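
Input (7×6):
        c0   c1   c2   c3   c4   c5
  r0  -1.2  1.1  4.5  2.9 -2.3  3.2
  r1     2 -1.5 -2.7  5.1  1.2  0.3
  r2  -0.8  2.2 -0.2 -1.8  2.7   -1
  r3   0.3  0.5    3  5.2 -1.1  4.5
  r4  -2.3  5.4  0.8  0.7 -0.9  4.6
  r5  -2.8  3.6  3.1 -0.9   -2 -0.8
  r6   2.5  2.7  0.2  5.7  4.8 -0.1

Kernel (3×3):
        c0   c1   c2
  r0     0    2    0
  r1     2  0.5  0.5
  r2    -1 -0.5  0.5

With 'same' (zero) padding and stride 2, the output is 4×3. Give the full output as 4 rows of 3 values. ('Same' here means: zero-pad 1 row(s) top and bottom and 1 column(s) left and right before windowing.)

Output[0,0]: The receptive field on the zero-padded input at this output position is [0 0 0 / 0 -1.2 1.1 / 0 2 -1.5]. Elementwise product with the kernel and sum: 0·2 + 0·2 + -1.2·0.5 + 1.1·0.5 + 0·-1 + 2·-0.5 + -1.5·0.5.

-1.8 11.3 0.7
4.8 -1.4 -2.75
5.35 11.95 2.55
-3 14.55 9.75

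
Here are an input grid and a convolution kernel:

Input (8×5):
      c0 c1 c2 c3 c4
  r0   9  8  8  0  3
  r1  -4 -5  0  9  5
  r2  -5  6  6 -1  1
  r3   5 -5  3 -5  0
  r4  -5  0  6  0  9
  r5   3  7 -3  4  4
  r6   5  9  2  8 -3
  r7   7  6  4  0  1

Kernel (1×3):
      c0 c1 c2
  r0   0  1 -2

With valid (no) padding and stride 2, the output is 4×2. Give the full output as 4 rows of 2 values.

-8 -6
-6 -3
-12 -18
5 14

Output[0,0]: The receptive field on the input at this output position is [9 8 8]. Elementwise product with the kernel and sum: 8·1 + 8·-2.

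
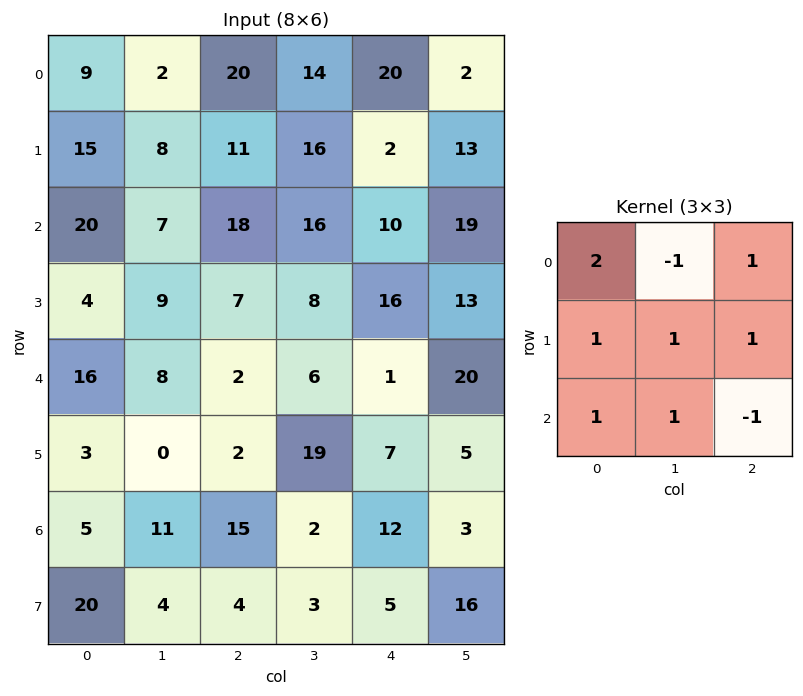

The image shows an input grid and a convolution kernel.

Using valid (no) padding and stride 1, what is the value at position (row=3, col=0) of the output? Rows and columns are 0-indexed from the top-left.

The receptive field on the input at this output position is [4 9 7 / 16 8 2 / 3 0 2]. Elementwise product with the kernel and sum: 4·2 + 9·-1 + 7·1 + 16·1 + 8·1 + 2·1 + 3·1 + 0·1 + 2·-1.

33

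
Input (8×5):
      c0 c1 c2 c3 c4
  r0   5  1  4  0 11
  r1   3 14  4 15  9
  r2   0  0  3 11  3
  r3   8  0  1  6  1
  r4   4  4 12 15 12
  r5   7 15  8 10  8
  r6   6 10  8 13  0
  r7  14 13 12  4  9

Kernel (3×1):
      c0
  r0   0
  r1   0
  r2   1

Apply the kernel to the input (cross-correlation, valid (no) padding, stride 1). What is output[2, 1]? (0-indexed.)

The receptive field on the input at this output position is [0 / 0 / 4]. Elementwise product with the kernel and sum: 4·1.

4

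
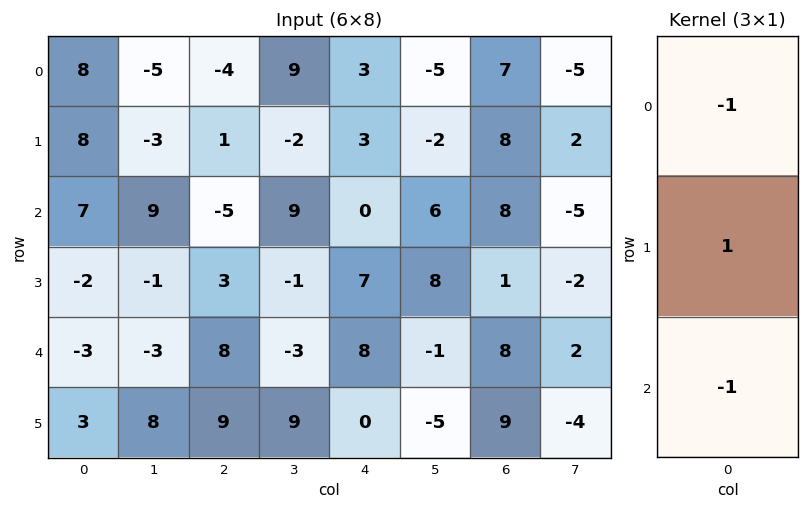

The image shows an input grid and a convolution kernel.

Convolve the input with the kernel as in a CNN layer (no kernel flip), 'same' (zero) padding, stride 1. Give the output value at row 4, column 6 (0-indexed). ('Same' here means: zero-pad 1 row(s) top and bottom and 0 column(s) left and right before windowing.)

-2

The receptive field on the zero-padded input at this output position is [1 / 8 / 9]. Elementwise product with the kernel and sum: 1·-1 + 8·1 + 9·-1.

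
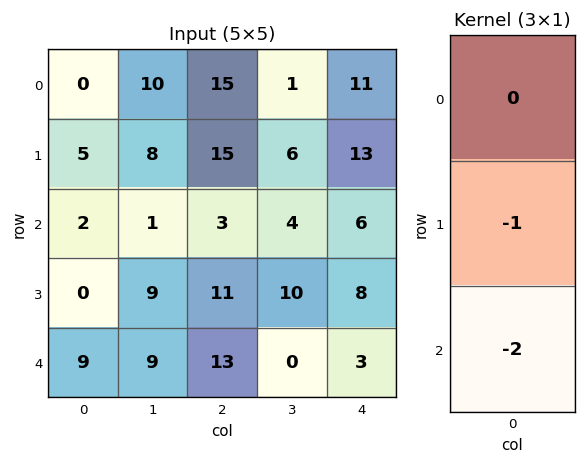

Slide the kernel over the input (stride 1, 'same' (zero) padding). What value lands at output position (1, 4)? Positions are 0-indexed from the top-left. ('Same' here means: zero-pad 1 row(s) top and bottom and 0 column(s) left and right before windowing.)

-25

The receptive field on the zero-padded input at this output position is [11 / 13 / 6]. Elementwise product with the kernel and sum: 13·-1 + 6·-2.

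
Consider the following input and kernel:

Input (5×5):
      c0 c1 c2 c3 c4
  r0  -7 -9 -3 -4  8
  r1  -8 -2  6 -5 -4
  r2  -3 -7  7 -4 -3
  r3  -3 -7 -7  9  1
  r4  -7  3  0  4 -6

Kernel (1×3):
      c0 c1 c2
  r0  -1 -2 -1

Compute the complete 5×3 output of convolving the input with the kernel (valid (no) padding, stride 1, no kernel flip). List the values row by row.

Output[0,0]: The receptive field on the input at this output position is [-7 -9 -3]. Elementwise product with the kernel and sum: -7·-1 + -9·-2 + -3·-1.

28 19 3
6 -5 8
10 -3 4
24 12 -12
1 -7 -2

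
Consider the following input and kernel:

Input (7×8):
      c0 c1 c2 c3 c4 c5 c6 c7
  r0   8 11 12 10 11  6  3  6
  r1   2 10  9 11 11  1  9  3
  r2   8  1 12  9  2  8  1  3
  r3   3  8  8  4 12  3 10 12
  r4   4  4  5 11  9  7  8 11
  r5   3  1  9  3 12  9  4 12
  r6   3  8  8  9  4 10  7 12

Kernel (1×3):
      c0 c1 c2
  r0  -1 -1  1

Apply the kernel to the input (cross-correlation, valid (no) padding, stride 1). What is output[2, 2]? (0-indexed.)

-19

The receptive field on the input at this output position is [12 9 2]. Elementwise product with the kernel and sum: 12·-1 + 9·-1 + 2·1.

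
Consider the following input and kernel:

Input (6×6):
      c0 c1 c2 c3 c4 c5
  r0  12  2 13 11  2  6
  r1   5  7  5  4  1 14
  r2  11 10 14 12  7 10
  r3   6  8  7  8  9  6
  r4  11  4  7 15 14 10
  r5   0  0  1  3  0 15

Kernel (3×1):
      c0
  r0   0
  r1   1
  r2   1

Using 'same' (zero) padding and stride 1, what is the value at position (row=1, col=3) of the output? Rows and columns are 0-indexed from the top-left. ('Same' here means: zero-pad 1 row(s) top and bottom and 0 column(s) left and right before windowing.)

The receptive field on the zero-padded input at this output position is [11 / 4 / 12]. Elementwise product with the kernel and sum: 4·1 + 12·1.

16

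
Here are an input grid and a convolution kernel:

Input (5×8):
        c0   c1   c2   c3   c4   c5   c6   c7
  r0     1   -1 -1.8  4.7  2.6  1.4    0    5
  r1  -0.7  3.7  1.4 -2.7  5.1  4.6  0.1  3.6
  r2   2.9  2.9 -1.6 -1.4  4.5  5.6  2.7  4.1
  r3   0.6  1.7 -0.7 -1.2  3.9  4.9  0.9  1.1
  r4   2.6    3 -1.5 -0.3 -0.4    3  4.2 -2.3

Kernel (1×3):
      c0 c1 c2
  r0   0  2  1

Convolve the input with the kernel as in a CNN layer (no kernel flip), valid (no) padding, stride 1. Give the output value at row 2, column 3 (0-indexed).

The receptive field on the input at this output position is [-1.4 4.5 5.6]. Elementwise product with the kernel and sum: 4.5·2 + 5.6·1.

14.6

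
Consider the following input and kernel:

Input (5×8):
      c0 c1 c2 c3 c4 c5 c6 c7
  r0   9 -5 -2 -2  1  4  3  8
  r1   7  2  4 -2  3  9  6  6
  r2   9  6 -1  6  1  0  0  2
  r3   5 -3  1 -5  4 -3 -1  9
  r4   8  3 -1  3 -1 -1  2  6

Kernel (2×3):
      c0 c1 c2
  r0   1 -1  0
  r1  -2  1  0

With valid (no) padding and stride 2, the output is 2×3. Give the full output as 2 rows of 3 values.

Output[0,0]: The receptive field on the input at this output position is [9 -5 -2 / 7 2 4]. Elementwise product with the kernel and sum: 9·1 + -5·-1 + 7·-2 + 2·1.

2 -10 0
-10 -14 -10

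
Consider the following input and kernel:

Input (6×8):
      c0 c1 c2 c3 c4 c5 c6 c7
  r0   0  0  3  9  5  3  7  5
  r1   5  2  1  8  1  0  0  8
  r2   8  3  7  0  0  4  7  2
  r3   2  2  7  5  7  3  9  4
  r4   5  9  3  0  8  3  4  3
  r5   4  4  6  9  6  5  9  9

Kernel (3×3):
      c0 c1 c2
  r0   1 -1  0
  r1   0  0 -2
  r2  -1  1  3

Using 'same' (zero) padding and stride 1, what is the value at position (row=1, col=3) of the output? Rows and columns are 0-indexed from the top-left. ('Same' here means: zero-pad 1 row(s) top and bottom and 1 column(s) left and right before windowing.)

-15

The receptive field on the zero-padded input at this output position is [3 9 5 / 1 8 1 / 7 0 0]. Elementwise product with the kernel and sum: 3·1 + 9·-1 + 1·-2 + 7·-1 + 0·1 + 0·3.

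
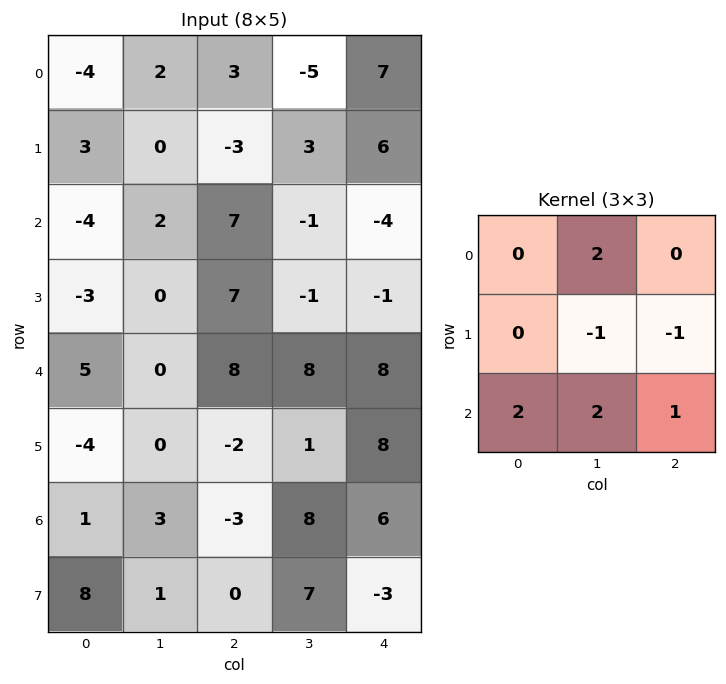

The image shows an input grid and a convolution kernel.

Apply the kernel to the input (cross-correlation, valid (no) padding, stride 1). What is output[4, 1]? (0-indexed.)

The receptive field on the input at this output position is [0 8 8 / 0 -2 1 / 3 -3 8]. Elementwise product with the kernel and sum: 8·2 + -2·-1 + 1·-1 + 3·2 + -3·2 + 8·1.

25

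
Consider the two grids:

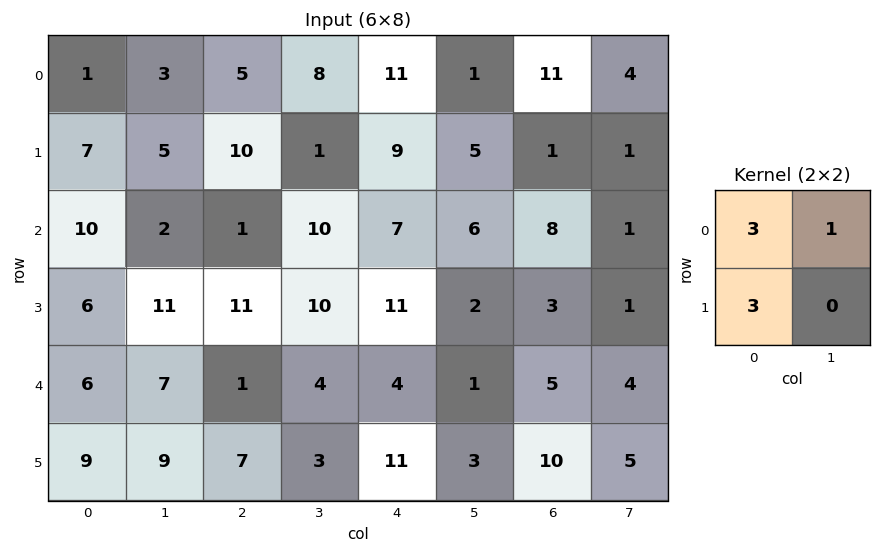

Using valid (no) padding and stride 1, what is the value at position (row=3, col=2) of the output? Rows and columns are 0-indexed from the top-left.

The receptive field on the input at this output position is [11 10 / 1 4]. Elementwise product with the kernel and sum: 11·3 + 10·1 + 1·3.

46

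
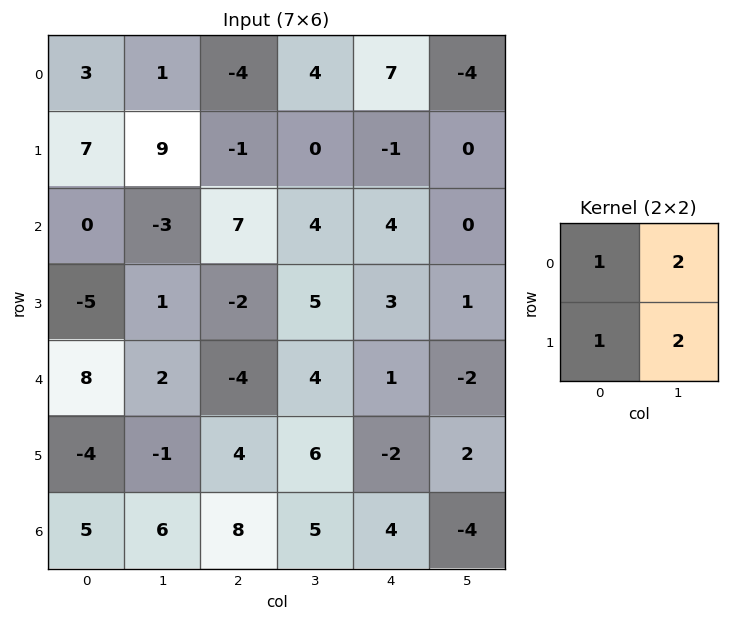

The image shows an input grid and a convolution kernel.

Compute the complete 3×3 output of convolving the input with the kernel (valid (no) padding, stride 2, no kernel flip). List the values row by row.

30 3 -2
-9 23 9
6 20 -1

Output[0,0]: The receptive field on the input at this output position is [3 1 / 7 9]. Elementwise product with the kernel and sum: 3·1 + 1·2 + 7·1 + 9·2.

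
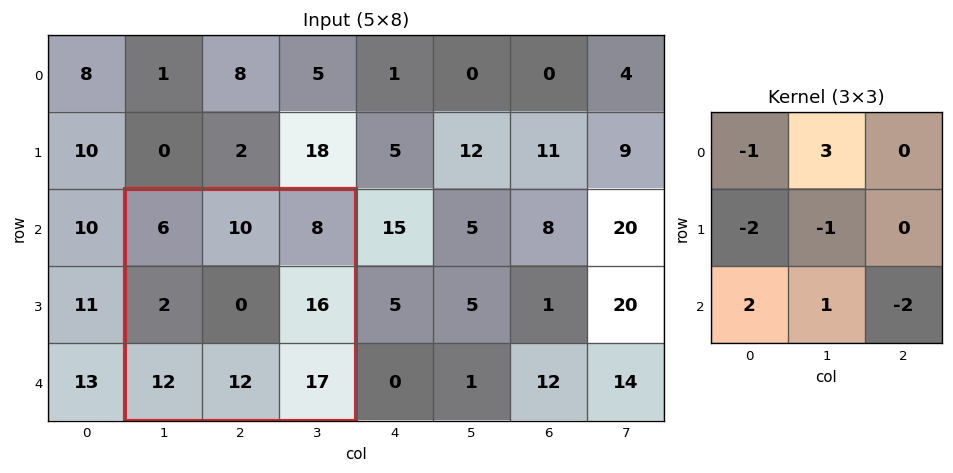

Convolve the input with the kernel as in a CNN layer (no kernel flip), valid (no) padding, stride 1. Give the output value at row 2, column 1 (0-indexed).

22

The receptive field on the input at this output position is [6 10 8 / 2 0 16 / 12 12 17]. Elementwise product with the kernel and sum: 6·-1 + 10·3 + 2·-2 + 0·-1 + 12·2 + 12·1 + 17·-2.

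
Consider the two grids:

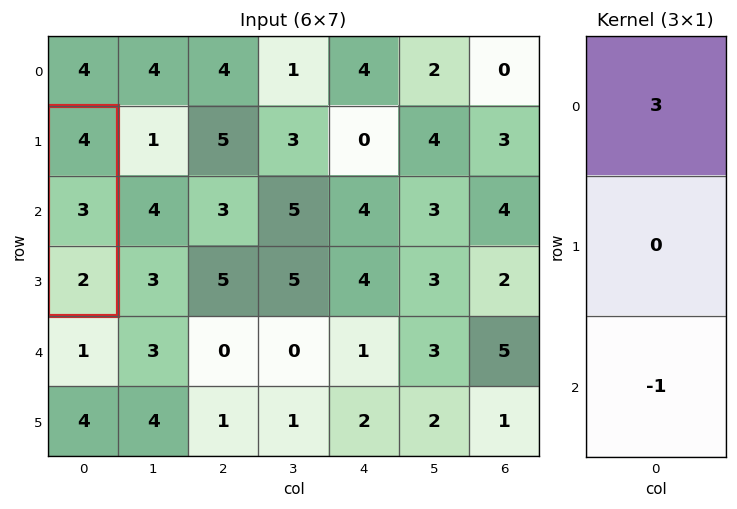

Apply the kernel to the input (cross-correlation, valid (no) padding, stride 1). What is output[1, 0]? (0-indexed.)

The receptive field on the input at this output position is [4 / 3 / 2]. Elementwise product with the kernel and sum: 4·3 + 2·-1.

10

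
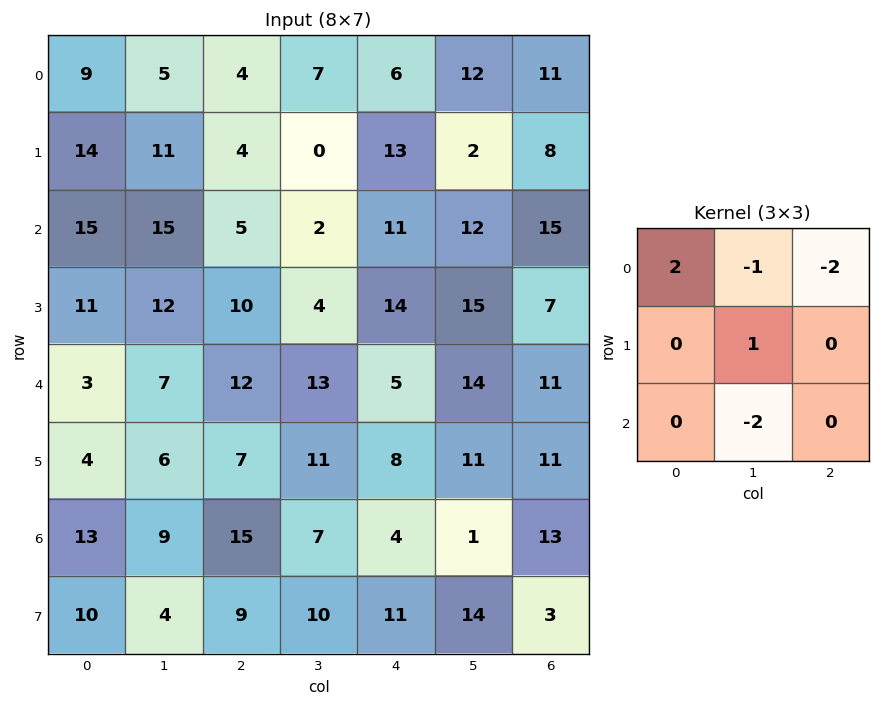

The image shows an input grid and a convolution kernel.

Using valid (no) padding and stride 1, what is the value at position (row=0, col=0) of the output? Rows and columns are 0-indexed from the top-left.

The receptive field on the input at this output position is [9 5 4 / 14 11 4 / 15 15 5]. Elementwise product with the kernel and sum: 9·2 + 5·-1 + 4·-2 + 11·1 + 15·-2.

-14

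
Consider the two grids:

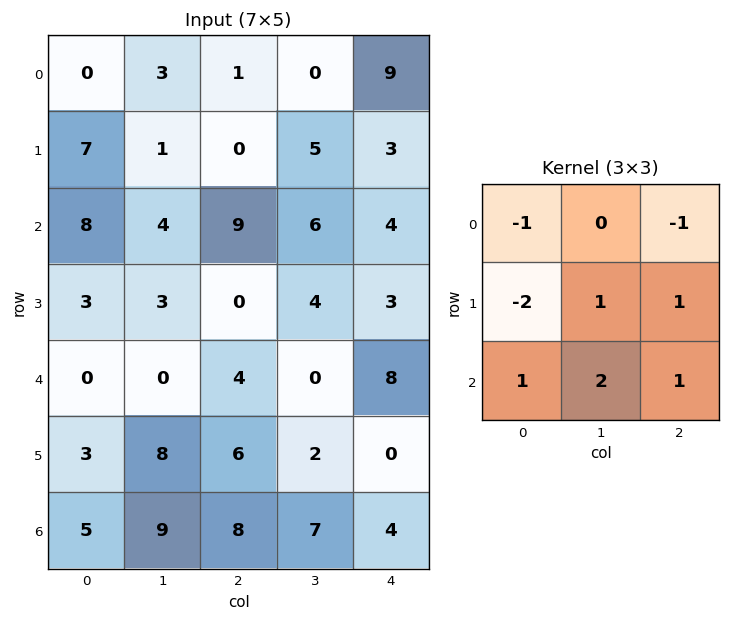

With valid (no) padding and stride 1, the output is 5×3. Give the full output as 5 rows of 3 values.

11 28 23
-1 8 0
-16 -4 6
26 19 7
35 24 4

Output[0,0]: The receptive field on the input at this output position is [0 3 1 / 7 1 0 / 8 4 9]. Elementwise product with the kernel and sum: 0·-1 + 1·-1 + 7·-2 + 1·1 + 0·1 + 8·1 + 4·2 + 9·1.
Output[0,1]: The receptive field on the input at this output position is [3 1 0 / 1 0 5 / 4 9 6]. Elementwise product with the kernel and sum: 3·-1 + 0·-1 + 1·-2 + 0·1 + 5·1 + 4·1 + 9·2 + 6·1.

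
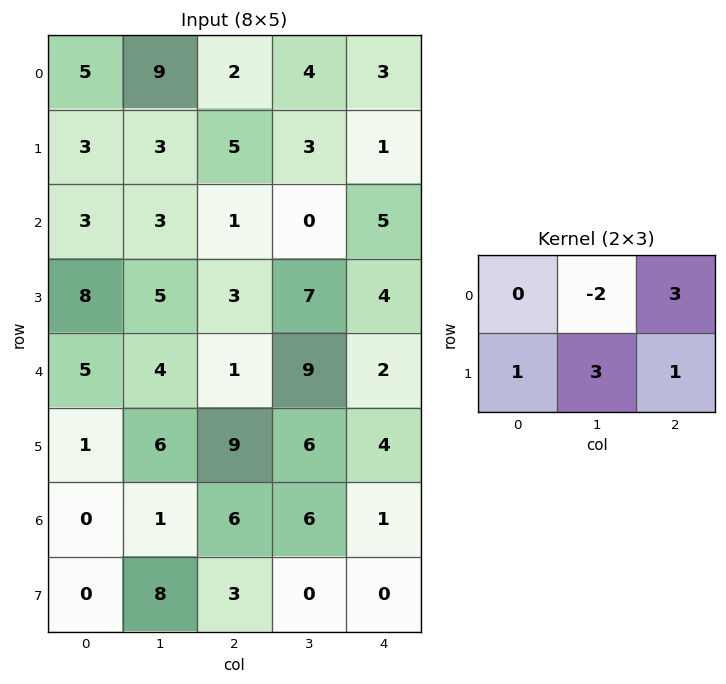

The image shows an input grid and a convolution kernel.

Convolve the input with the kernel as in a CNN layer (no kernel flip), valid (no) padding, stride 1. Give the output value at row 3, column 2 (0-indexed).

The receptive field on the input at this output position is [3 7 4 / 1 9 2]. Elementwise product with the kernel and sum: 7·-2 + 4·3 + 1·1 + 9·3 + 2·1.

28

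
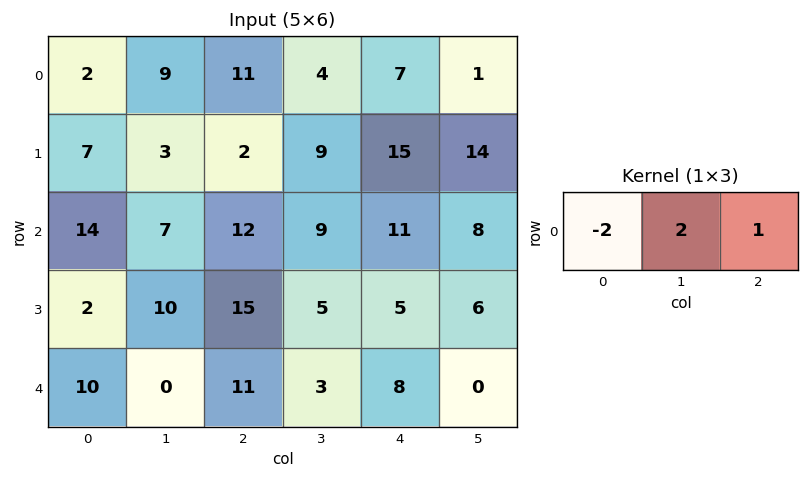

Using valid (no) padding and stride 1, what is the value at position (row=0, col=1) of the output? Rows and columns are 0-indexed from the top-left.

The receptive field on the input at this output position is [9 11 4]. Elementwise product with the kernel and sum: 9·-2 + 11·2 + 4·1.

8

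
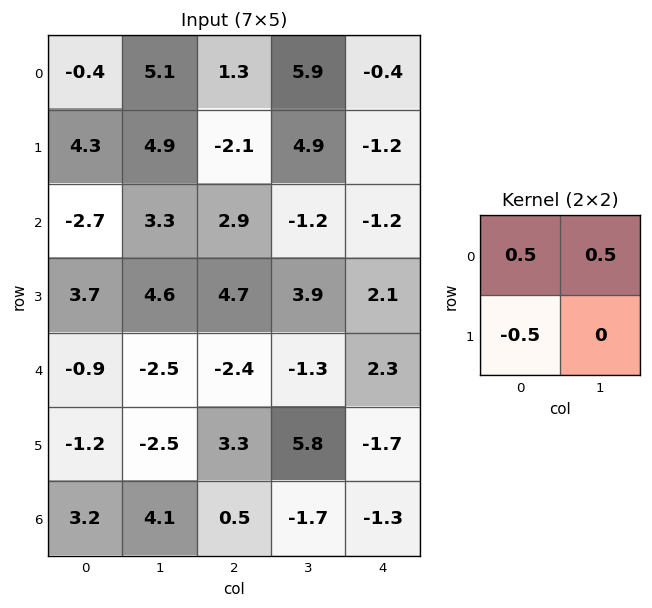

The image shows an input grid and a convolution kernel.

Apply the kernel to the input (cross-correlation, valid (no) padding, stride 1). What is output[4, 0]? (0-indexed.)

-1.1

The receptive field on the input at this output position is [-0.9 -2.5 / -1.2 -2.5]. Elementwise product with the kernel and sum: -0.9·0.5 + -2.5·0.5 + -1.2·-0.5.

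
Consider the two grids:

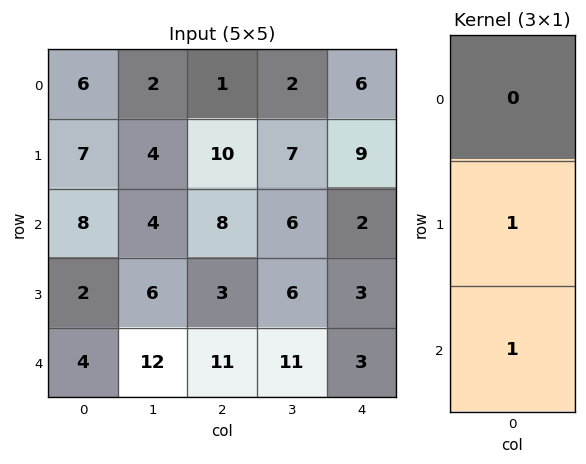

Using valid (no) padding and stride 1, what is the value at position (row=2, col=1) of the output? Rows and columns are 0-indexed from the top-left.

The receptive field on the input at this output position is [4 / 6 / 12]. Elementwise product with the kernel and sum: 6·1 + 12·1.

18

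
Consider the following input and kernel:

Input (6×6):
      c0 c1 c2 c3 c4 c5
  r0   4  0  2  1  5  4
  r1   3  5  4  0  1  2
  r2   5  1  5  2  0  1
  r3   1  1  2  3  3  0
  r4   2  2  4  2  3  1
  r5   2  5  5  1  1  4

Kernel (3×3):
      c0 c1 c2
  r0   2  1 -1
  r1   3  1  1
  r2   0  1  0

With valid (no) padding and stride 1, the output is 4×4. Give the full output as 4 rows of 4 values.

Output[0,0]: The receptive field on the input at this output position is [4 0 2 / 3 5 4 / 5 1 5]. Elementwise product with the kernel and sum: 4·2 + 0·1 + 2·-1 + 3·3 + 5·1 + 4·1 + 1·1.
Output[0,1]: The receptive field on the input at this output position is [0 2 1 / 5 4 0 / 1 5 2]. Elementwise product with the kernel and sum: 0·2 + 2·1 + 1·-1 + 5·3 + 4·1 + 0·1 + 5·1.

25 25 15 6
29 26 27 9
14 17 26 18
18 18 22 20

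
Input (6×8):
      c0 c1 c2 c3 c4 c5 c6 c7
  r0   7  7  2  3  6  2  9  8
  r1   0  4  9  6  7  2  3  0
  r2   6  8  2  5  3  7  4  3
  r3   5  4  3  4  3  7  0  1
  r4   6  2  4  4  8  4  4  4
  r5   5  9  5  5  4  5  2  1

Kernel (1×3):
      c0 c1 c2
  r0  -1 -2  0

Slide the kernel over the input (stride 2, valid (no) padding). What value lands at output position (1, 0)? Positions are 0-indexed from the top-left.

-22

The receptive field on the input at this output position is [6 8 2]. Elementwise product with the kernel and sum: 6·-1 + 8·-2.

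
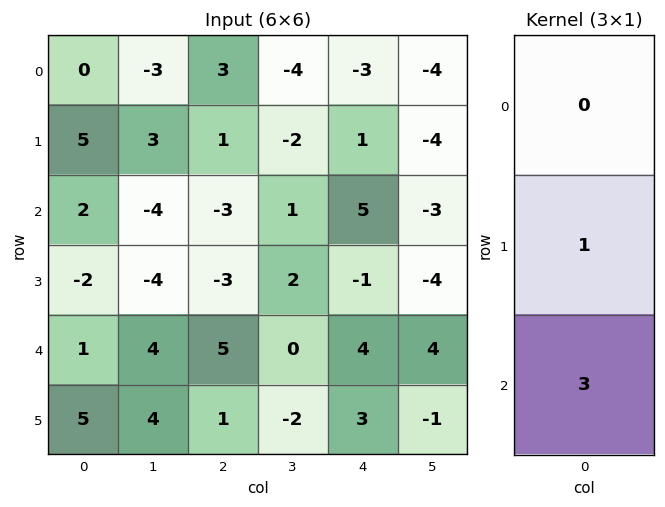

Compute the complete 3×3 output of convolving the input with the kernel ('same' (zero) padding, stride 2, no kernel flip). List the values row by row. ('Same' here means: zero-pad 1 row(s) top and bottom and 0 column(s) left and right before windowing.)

15 6 0
-4 -12 2
16 8 13

Output[0,0]: The receptive field on the zero-padded input at this output position is [0 / 0 / 5]. Elementwise product with the kernel and sum: 0·1 + 5·3.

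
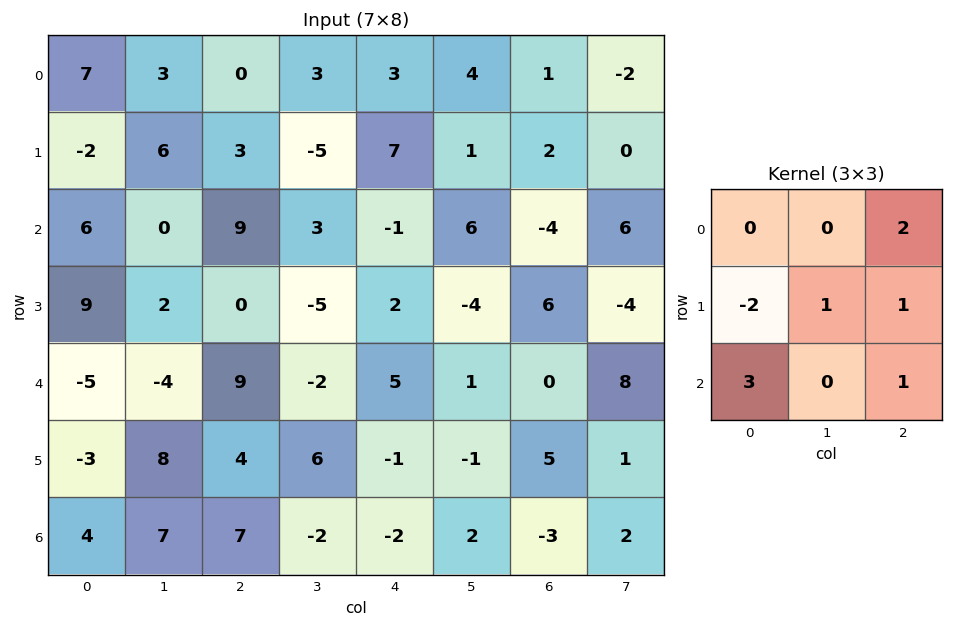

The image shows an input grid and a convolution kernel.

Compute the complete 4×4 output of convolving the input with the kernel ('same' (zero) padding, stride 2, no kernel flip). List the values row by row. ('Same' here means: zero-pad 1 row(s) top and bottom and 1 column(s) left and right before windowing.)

16 10 -13 -6
20 3 -18 -26
3 35 19 -4
27 3 2 -3

Output[0,0]: The receptive field on the zero-padded input at this output position is [0 0 0 / 0 7 3 / 0 -2 6]. Elementwise product with the kernel and sum: 0·2 + 0·-2 + 7·1 + 3·1 + 0·3 + 6·1.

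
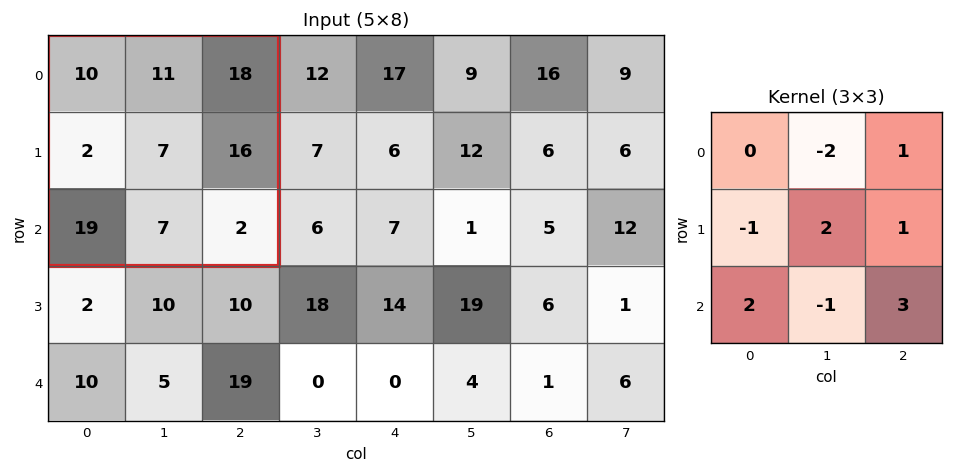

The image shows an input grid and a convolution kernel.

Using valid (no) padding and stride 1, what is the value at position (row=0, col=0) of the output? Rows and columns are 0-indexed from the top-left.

61

The receptive field on the input at this output position is [10 11 18 / 2 7 16 / 19 7 2]. Elementwise product with the kernel and sum: 11·-2 + 18·1 + 2·-1 + 7·2 + 16·1 + 19·2 + 7·-1 + 2·3.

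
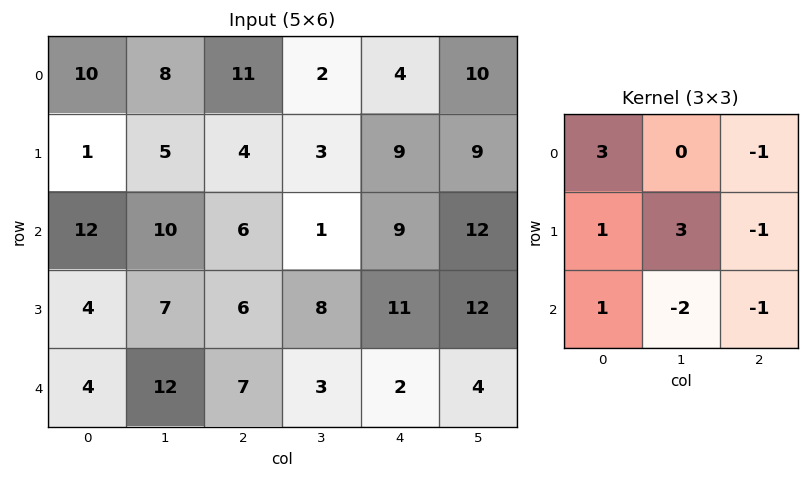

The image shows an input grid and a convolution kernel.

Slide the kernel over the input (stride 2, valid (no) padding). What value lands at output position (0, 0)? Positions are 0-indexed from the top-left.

17

The receptive field on the input at this output position is [10 8 11 / 1 5 4 / 12 10 6]. Elementwise product with the kernel and sum: 10·3 + 11·-1 + 1·1 + 5·3 + 4·-1 + 12·1 + 10·-2 + 6·-1.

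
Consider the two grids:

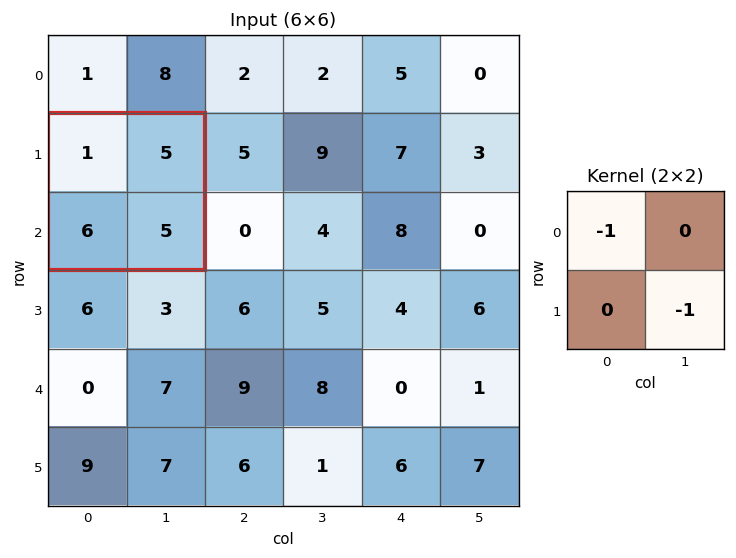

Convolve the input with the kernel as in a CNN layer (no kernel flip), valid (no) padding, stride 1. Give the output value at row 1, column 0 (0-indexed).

-6

The receptive field on the input at this output position is [1 5 / 6 5]. Elementwise product with the kernel and sum: 1·-1 + 5·-1.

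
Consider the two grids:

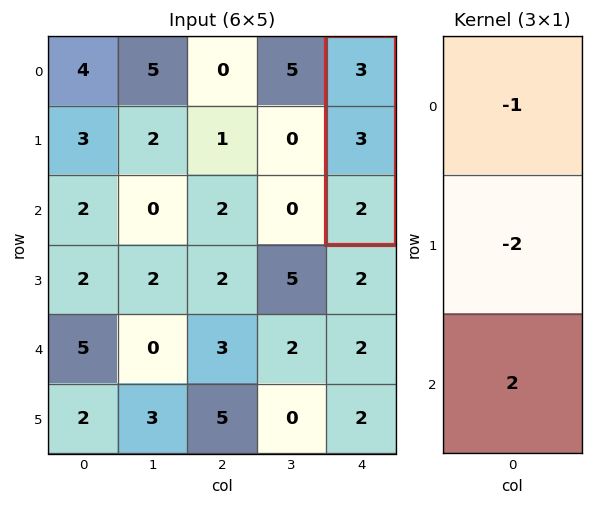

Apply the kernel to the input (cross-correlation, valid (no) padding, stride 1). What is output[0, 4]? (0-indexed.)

-5

The receptive field on the input at this output position is [3 / 3 / 2]. Elementwise product with the kernel and sum: 3·-1 + 3·-2 + 2·2.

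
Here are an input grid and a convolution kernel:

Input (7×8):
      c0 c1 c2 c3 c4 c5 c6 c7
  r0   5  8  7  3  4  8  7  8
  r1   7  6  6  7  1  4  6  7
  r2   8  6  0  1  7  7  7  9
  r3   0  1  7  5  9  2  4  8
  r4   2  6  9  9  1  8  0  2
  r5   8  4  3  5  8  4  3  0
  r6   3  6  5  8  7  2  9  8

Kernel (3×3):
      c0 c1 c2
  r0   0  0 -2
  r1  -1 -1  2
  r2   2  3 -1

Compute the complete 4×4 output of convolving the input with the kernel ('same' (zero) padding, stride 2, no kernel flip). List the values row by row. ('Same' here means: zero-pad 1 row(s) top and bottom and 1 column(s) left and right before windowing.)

Output[0,0]: The receptive field on the zero-padded input at this output position is [0 0 0 / 0 5 8 / 0 7 6]. Elementwise product with the kernel and sum: 0·-2 + 0·-1 + 5·-1 + 8·2 + 0·2 + 7·3 + 6·-1.

26 14 22 20
-9 0 33 -2
28 5 32 -3
1 -5 -19 5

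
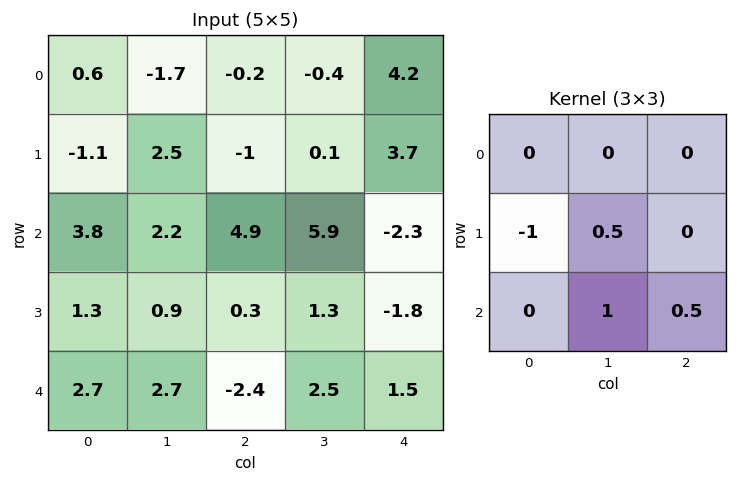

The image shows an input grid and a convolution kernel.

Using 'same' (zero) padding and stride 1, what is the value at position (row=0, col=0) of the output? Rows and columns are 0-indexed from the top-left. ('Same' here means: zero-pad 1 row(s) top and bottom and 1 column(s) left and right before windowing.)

The receptive field on the zero-padded input at this output position is [0 0 0 / 0 0.6 -1.7 / 0 -1.1 2.5]. Elementwise product with the kernel and sum: 0·-1 + 0.6·0.5 + -1.1·1 + 2.5·0.5.

0.45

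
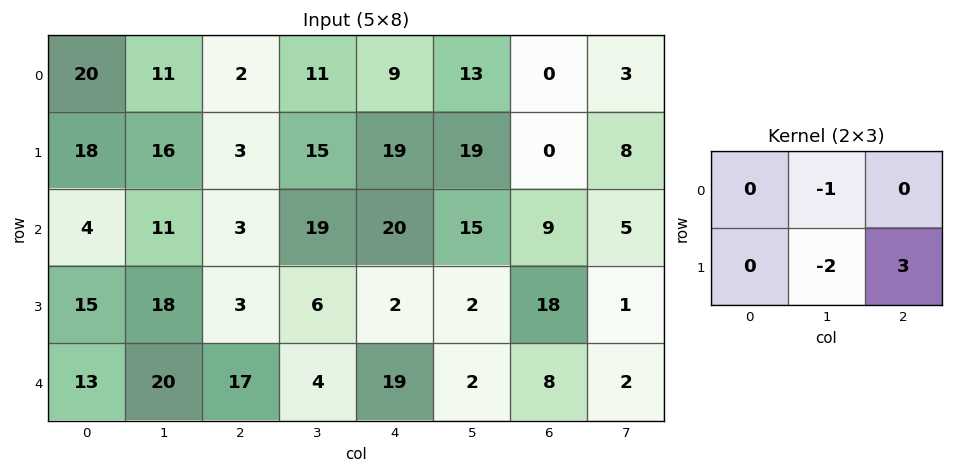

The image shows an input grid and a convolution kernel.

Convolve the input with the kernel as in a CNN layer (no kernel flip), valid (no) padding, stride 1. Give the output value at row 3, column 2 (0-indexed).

43

The receptive field on the input at this output position is [3 6 2 / 17 4 19]. Elementwise product with the kernel and sum: 6·-1 + 4·-2 + 19·3.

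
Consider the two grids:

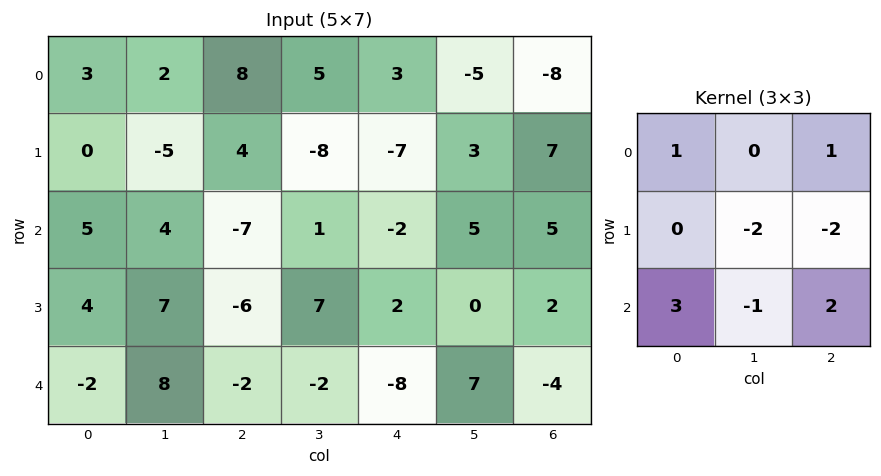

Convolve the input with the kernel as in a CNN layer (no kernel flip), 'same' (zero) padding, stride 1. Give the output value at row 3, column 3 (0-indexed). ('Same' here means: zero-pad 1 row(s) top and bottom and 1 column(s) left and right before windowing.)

The receptive field on the zero-padded input at this output position is [-7 1 -2 / -6 7 2 / -2 -2 -8]. Elementwise product with the kernel and sum: -7·1 + -2·1 + 7·-2 + 2·-2 + -2·3 + -2·-1 + -8·2.

-47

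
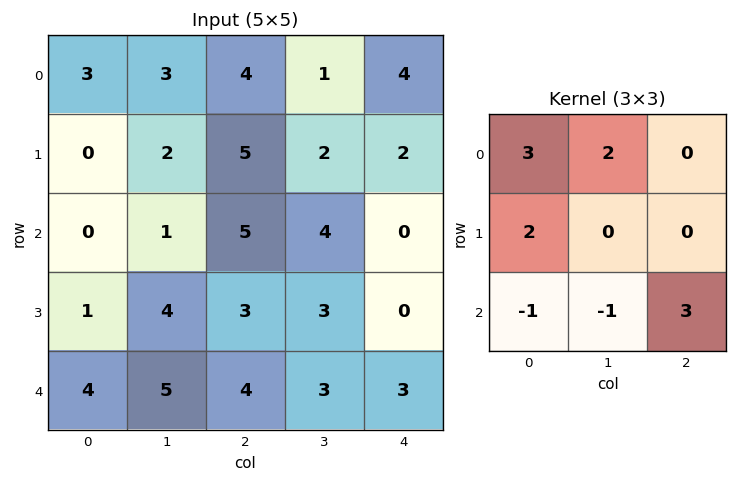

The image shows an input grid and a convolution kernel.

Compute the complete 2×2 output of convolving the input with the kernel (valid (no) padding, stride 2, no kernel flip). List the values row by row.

Output[0,0]: The receptive field on the input at this output position is [3 3 4 / 0 2 5 / 0 1 5]. Elementwise product with the kernel and sum: 3·3 + 3·2 + 0·2 + 0·-1 + 1·-1 + 5·3.

29 15
7 31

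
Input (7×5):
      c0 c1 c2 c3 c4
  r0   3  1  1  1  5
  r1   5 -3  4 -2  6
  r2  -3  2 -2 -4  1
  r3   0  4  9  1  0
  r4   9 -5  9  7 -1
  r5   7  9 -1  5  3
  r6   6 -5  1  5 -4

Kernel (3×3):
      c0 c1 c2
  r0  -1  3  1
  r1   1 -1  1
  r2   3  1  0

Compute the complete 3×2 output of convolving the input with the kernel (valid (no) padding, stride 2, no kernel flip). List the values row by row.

6 9
34 33
-5 16

Output[0,0]: The receptive field on the input at this output position is [3 1 1 / 5 -3 4 / -3 2 -2]. Elementwise product with the kernel and sum: 3·-1 + 1·3 + 1·1 + 5·1 + -3·-1 + 4·1 + -3·3 + 2·1.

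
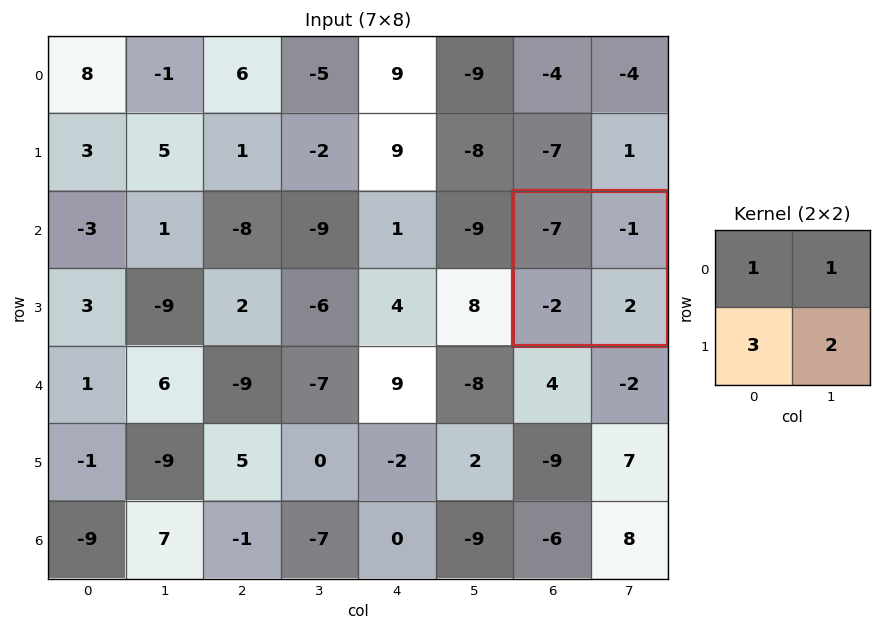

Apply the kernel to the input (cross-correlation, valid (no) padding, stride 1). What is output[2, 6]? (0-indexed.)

-10

The receptive field on the input at this output position is [-7 -1 / -2 2]. Elementwise product with the kernel and sum: -7·1 + -1·1 + -2·3 + 2·2.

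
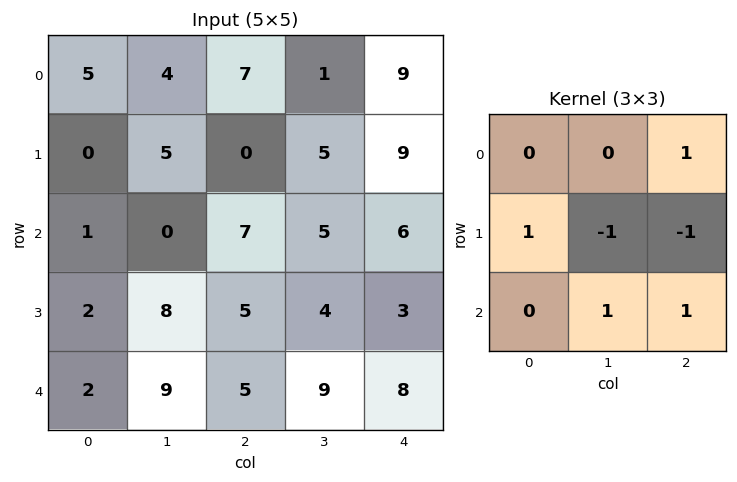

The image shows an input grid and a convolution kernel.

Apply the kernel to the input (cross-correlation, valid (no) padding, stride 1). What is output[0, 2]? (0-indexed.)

The receptive field on the input at this output position is [7 1 9 / 0 5 9 / 7 5 6]. Elementwise product with the kernel and sum: 9·1 + 0·1 + 5·-1 + 9·-1 + 5·1 + 6·1.

6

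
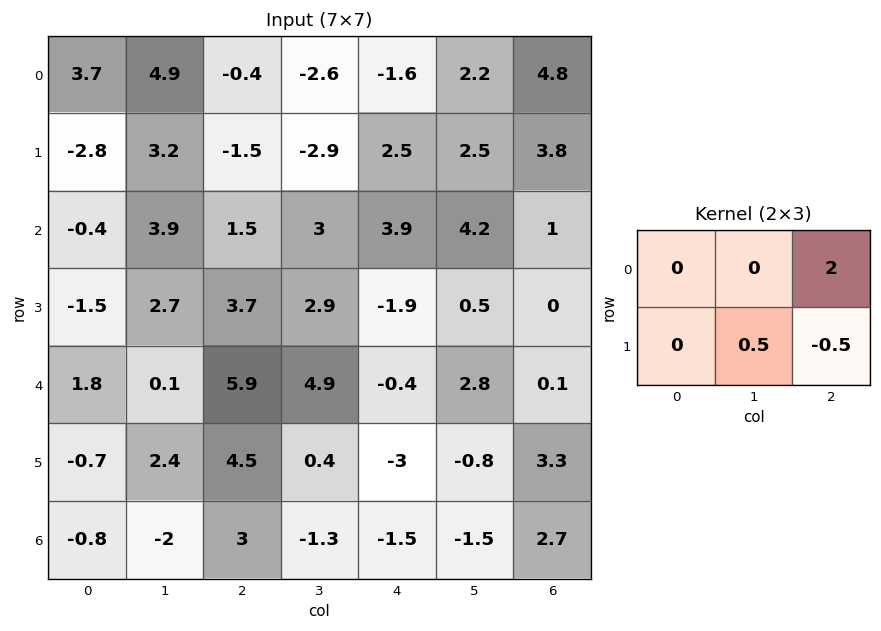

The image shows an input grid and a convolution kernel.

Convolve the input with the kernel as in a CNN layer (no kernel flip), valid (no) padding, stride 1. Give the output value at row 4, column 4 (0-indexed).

The receptive field on the input at this output position is [-0.4 2.8 0.1 / -3 -0.8 3.3]. Elementwise product with the kernel and sum: 0.1·2 + -0.8·0.5 + 3.3·-0.5.

-1.85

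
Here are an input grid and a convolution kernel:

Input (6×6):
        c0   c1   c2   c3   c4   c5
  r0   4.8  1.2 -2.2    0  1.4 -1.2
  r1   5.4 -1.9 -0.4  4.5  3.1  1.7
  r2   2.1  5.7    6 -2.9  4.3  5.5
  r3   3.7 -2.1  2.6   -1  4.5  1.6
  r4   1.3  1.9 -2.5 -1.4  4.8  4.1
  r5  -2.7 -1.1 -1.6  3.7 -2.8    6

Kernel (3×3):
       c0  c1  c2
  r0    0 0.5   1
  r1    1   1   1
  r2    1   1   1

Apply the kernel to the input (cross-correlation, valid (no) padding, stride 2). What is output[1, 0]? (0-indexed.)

The receptive field on the input at this output position is [2.1 5.7 6 / 3.7 -2.1 2.6 / 1.3 1.9 -2.5]. Elementwise product with the kernel and sum: 5.7·0.5 + 6·1 + 3.7·1 + -2.1·1 + 2.6·1 + 1.3·1 + 1.9·1 + -2.5·1.

13.75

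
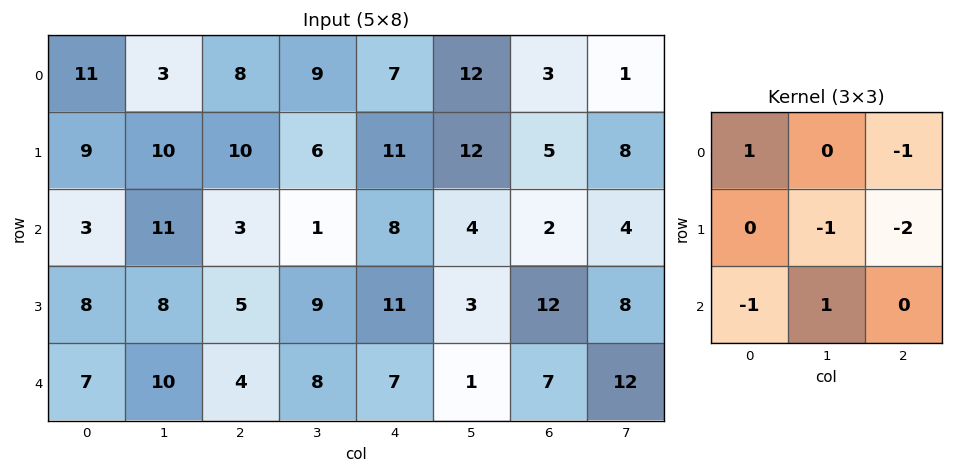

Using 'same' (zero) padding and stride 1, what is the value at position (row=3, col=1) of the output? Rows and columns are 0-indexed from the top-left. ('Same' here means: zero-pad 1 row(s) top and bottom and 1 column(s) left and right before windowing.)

The receptive field on the zero-padded input at this output position is [3 11 3 / 8 8 5 / 7 10 4]. Elementwise product with the kernel and sum: 3·1 + 3·-1 + 8·-1 + 5·-2 + 7·-1 + 10·1.

-15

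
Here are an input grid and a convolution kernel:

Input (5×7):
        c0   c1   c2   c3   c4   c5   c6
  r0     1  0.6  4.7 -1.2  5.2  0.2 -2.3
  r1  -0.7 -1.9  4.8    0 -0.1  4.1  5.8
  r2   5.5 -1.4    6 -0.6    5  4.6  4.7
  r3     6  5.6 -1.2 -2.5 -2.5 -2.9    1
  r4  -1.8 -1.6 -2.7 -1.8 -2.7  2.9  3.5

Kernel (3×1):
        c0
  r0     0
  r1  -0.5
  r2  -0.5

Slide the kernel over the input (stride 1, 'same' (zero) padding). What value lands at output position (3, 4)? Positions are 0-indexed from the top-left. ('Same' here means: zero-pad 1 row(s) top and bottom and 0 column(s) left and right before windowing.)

The receptive field on the zero-padded input at this output position is [5 / -2.5 / -2.7]. Elementwise product with the kernel and sum: -2.5·-0.5 + -2.7·-0.5.

2.6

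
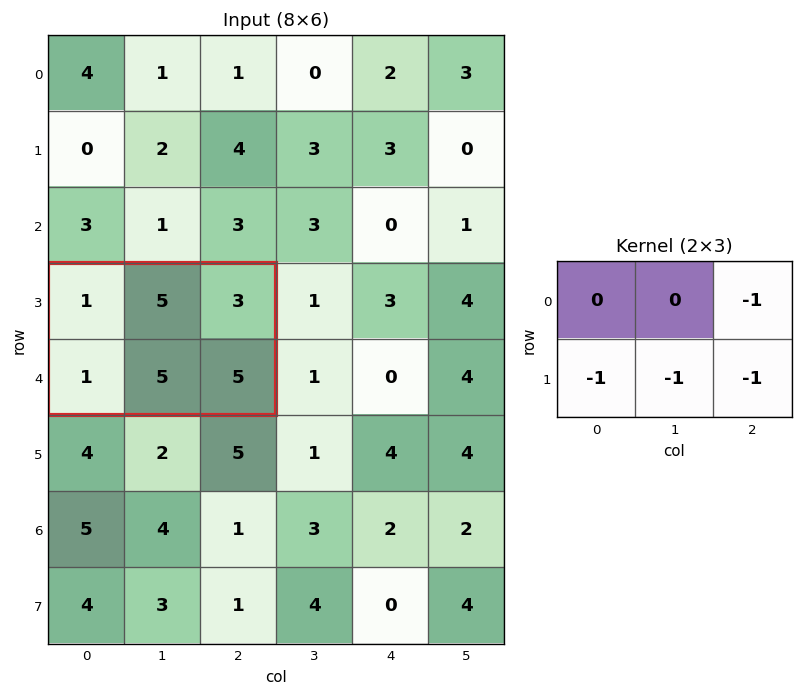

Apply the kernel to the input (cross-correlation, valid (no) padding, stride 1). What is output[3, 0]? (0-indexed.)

-14

The receptive field on the input at this output position is [1 5 3 / 1 5 5]. Elementwise product with the kernel and sum: 3·-1 + 1·-1 + 5·-1 + 5·-1.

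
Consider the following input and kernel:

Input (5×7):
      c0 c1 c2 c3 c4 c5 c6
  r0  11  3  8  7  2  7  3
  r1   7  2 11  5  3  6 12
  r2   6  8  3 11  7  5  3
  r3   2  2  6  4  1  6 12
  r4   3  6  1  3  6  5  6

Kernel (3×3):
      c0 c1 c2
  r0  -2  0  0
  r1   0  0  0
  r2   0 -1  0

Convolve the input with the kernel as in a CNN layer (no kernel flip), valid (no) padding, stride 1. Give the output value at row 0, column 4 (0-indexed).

-9

The receptive field on the input at this output position is [2 7 3 / 3 6 12 / 7 5 3]. Elementwise product with the kernel and sum: 2·-2 + 5·-1.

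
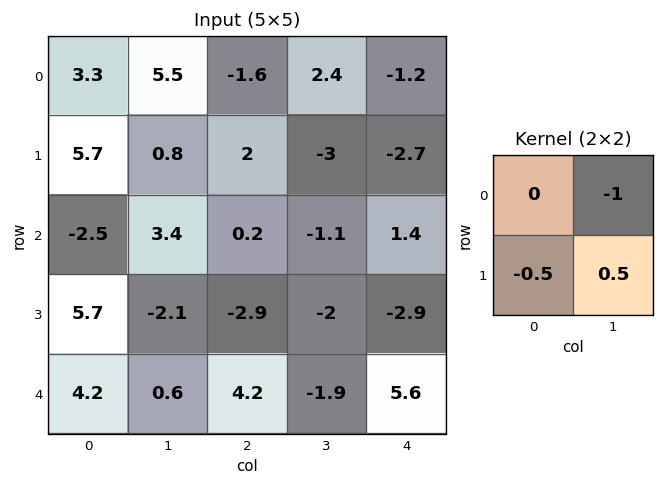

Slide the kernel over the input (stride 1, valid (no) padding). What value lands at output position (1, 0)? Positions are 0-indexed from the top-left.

2.15

The receptive field on the input at this output position is [5.7 0.8 / -2.5 3.4]. Elementwise product with the kernel and sum: 0.8·-1 + -2.5·-0.5 + 3.4·0.5.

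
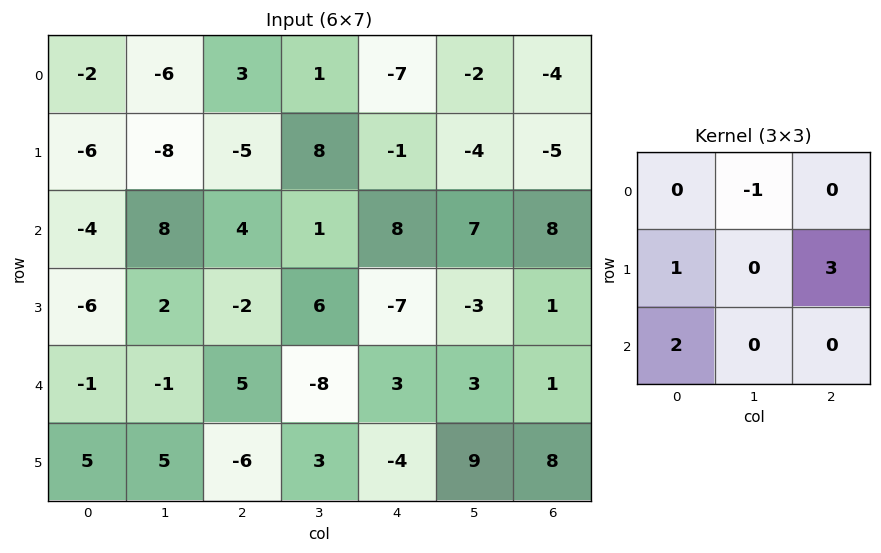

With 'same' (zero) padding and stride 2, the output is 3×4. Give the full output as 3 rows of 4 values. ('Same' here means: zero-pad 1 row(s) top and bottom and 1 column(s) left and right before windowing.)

-18 -19 11 -10
30 20 35 6
3 -13 14 20

Output[0,0]: The receptive field on the zero-padded input at this output position is [0 0 0 / 0 -2 -6 / 0 -6 -8]. Elementwise product with the kernel and sum: 0·-1 + 0·1 + -6·3 + 0·2.
Output[0,1]: The receptive field on the zero-padded input at this output position is [0 0 0 / -6 3 1 / -8 -5 8]. Elementwise product with the kernel and sum: 0·-1 + -6·1 + 1·3 + -8·2.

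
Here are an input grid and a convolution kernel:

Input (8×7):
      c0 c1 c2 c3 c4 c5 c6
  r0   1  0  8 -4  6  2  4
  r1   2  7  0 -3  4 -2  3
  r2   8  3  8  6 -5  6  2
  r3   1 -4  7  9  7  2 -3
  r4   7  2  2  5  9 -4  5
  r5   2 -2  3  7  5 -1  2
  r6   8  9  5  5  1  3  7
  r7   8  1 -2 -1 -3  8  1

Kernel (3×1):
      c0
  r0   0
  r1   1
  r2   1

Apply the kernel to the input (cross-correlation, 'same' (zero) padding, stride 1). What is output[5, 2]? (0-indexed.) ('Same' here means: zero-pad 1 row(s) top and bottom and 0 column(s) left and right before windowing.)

8

The receptive field on the zero-padded input at this output position is [2 / 3 / 5]. Elementwise product with the kernel and sum: 3·1 + 5·1.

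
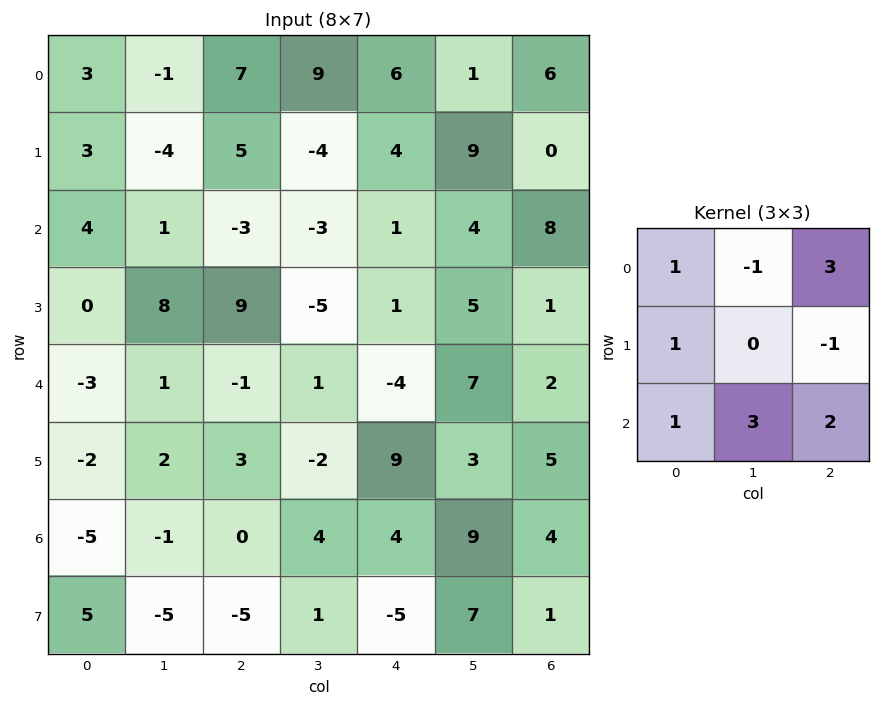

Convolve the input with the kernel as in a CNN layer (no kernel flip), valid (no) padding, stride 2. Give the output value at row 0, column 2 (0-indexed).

The receptive field on the input at this output position is [6 1 6 / 4 9 0 / 1 4 8]. Elementwise product with the kernel and sum: 6·1 + 1·-1 + 6·3 + 4·1 + 0·-1 + 1·1 + 4·3 + 8·2.

56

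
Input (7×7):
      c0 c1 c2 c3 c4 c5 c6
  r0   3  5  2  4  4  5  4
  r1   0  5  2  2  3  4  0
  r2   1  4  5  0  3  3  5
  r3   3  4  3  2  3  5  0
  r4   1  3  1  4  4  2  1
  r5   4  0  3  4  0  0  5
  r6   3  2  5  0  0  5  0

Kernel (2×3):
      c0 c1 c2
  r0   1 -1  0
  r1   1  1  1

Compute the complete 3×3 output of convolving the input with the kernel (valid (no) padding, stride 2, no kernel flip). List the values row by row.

Output[0,0]: The receptive field on the input at this output position is [3 5 2 / 0 5 2]. Elementwise product with the kernel and sum: 3·1 + 5·-1 + 0·1 + 5·1 + 2·1.

5 5 6
7 13 8
5 4 7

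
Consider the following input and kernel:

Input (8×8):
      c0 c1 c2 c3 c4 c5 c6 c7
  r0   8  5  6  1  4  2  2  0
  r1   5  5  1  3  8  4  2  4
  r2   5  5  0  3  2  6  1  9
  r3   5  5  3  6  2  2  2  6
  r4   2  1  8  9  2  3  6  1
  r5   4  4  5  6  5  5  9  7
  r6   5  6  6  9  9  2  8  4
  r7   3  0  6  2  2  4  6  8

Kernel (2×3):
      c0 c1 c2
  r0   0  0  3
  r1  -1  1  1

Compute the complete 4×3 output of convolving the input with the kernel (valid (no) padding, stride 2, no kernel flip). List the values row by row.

19 22 4
3 11 5
29 12 27
21 25 32

Output[0,0]: The receptive field on the input at this output position is [8 5 6 / 5 5 1]. Elementwise product with the kernel and sum: 6·3 + 5·-1 + 5·1 + 1·1.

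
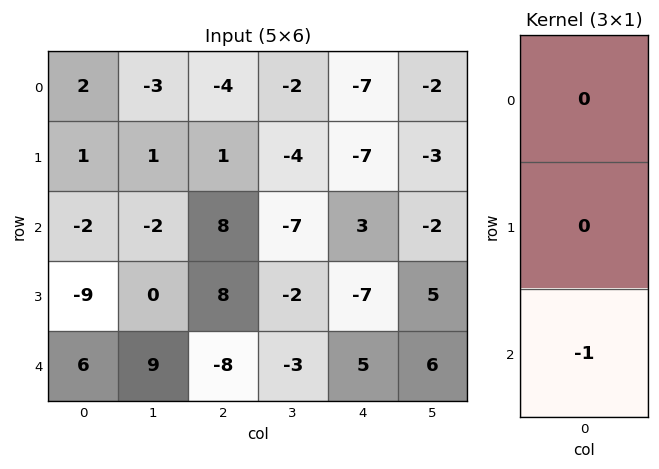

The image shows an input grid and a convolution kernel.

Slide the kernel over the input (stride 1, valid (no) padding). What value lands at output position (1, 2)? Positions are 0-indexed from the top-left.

-8

The receptive field on the input at this output position is [1 / 8 / 8]. Elementwise product with the kernel and sum: 8·-1.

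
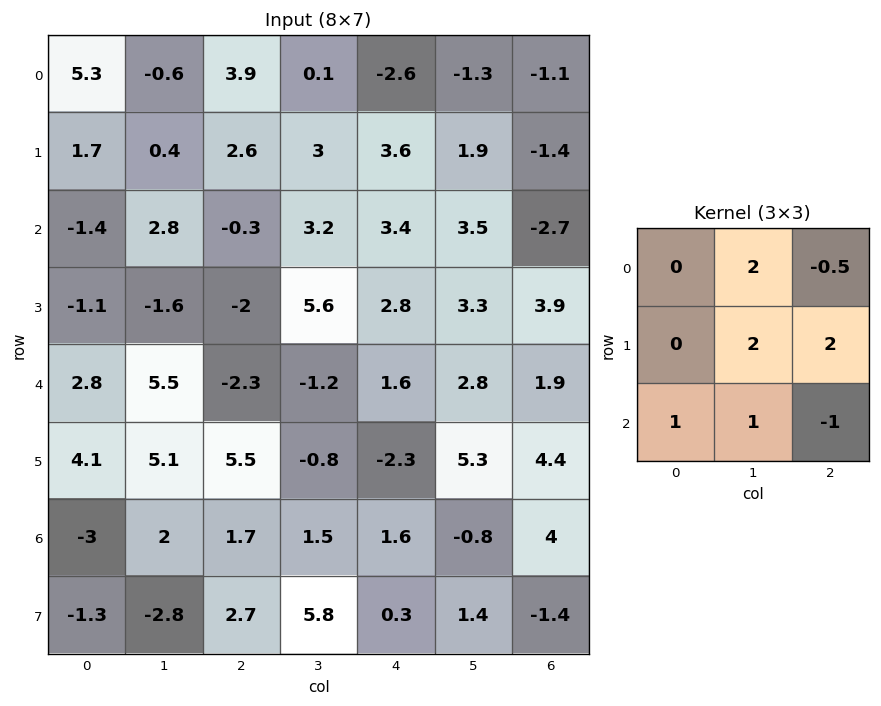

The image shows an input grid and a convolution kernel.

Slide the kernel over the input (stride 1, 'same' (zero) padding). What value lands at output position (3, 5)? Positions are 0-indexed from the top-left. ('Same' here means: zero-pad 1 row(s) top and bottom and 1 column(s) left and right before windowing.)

The receptive field on the zero-padded input at this output position is [3.4 3.5 -2.7 / 2.8 3.3 3.9 / 1.6 2.8 1.9]. Elementwise product with the kernel and sum: 3.5·2 + -2.7·-0.5 + 3.3·2 + 3.9·2 + 1.6·1 + 2.8·1 + 1.9·-1.

25.25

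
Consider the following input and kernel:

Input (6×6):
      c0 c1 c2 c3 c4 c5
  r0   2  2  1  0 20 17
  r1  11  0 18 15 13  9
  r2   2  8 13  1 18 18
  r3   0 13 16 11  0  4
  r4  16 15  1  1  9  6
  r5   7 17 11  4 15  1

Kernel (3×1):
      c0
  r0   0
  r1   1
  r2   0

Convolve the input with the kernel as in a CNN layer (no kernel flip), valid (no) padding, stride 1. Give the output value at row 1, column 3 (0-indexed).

1

The receptive field on the input at this output position is [15 / 1 / 11]. Elementwise product with the kernel and sum: 1·1.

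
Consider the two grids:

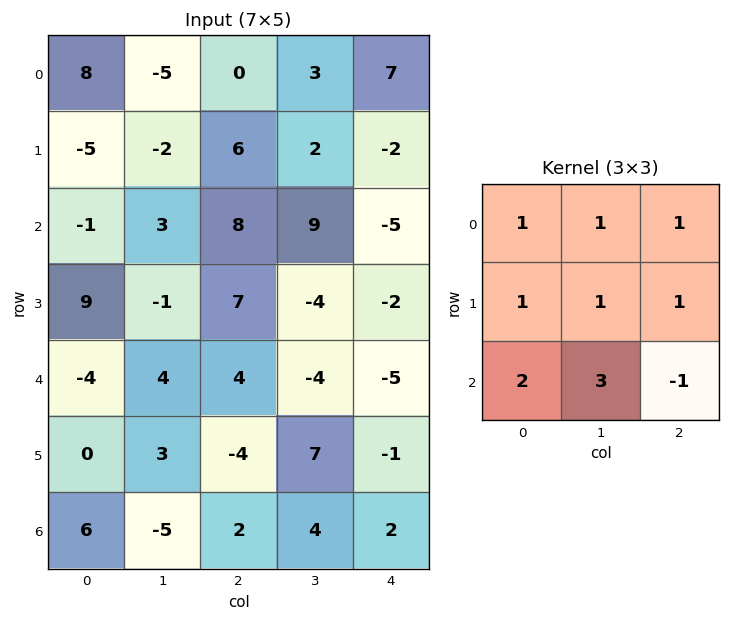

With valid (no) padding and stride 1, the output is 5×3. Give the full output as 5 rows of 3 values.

Output[0,0]: The receptive field on the input at this output position is [8 -5 0 / -5 -2 6 / -1 3 8]. Elementwise product with the kernel and sum: 8·1 + -5·1 + 0·1 + -5·1 + -2·1 + 6·1 + -1·2 + 3·3 + 8·-1.
Output[0,1]: The receptive field on the input at this output position is [-5 0 3 / -2 6 2 / 3 8 9]. Elementwise product with the kernel and sum: -5·1 + 0·1 + 3·1 + -2·1 + 6·1 + 2·1 + 3·2 + 8·3 + 9·-1.

1 25 64
17 49 22
25 46 14
32 -7 10
-2 2 11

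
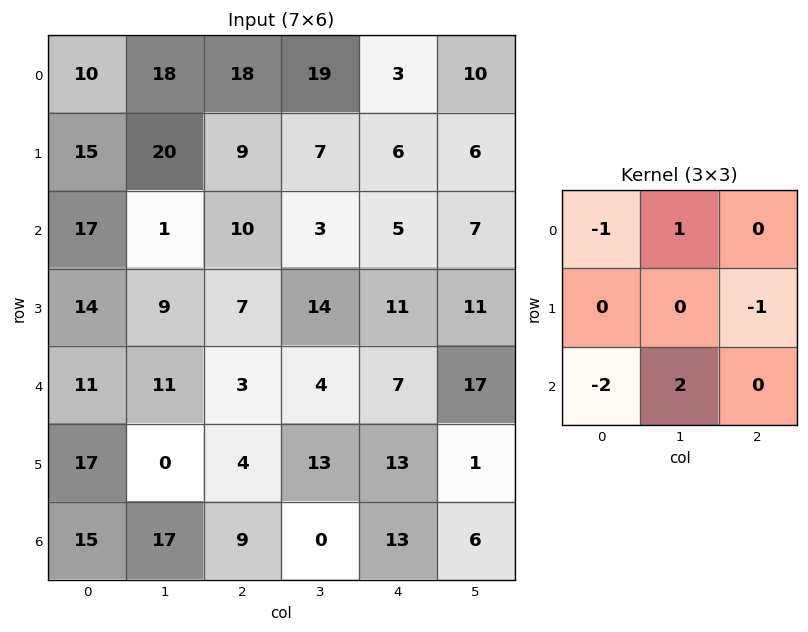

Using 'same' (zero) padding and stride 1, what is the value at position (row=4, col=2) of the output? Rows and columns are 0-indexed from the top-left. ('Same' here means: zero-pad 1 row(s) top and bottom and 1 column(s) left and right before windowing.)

2

The receptive field on the zero-padded input at this output position is [9 7 14 / 11 3 4 / 0 4 13]. Elementwise product with the kernel and sum: 9·-1 + 7·1 + 4·-1 + 0·-2 + 4·2.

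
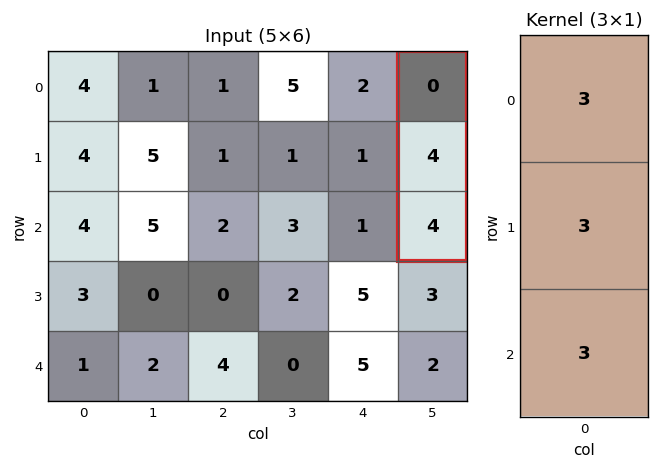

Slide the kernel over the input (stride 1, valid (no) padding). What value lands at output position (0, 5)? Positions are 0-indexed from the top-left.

The receptive field on the input at this output position is [0 / 4 / 4]. Elementwise product with the kernel and sum: 0·3 + 4·3 + 4·3.

24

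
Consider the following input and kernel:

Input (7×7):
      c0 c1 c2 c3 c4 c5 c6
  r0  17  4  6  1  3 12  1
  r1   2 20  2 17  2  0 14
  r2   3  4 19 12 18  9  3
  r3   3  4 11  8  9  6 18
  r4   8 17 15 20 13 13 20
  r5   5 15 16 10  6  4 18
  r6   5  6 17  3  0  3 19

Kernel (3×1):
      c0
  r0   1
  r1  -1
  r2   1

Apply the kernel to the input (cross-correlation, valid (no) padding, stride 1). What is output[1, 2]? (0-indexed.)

-6

The receptive field on the input at this output position is [2 / 19 / 11]. Elementwise product with the kernel and sum: 2·1 + 19·-1 + 11·1.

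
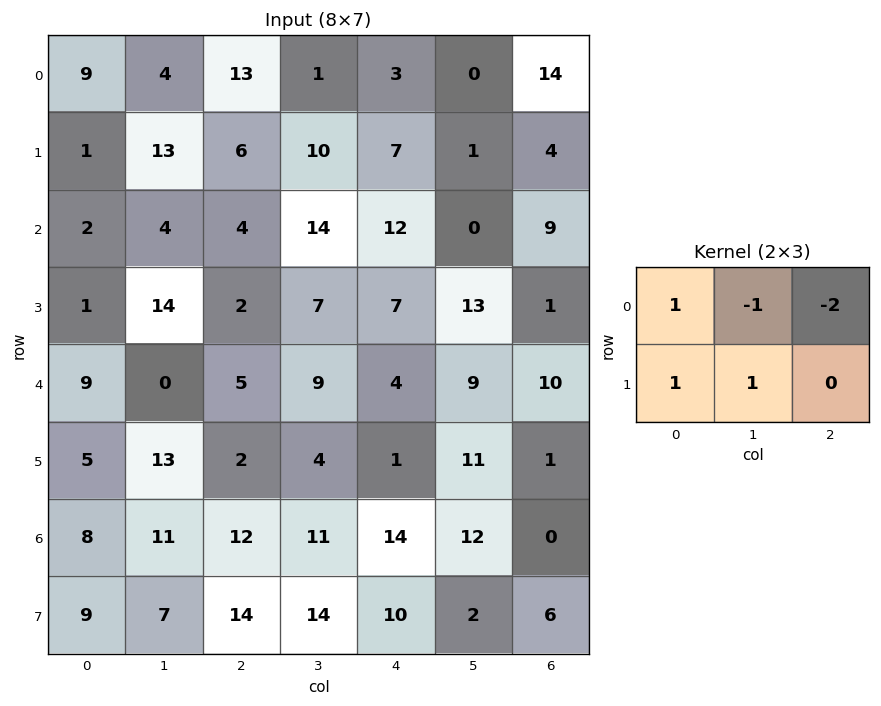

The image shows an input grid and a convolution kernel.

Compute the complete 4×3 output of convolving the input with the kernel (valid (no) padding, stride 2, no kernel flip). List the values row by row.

-7 22 -17
5 -25 14
17 -6 -13
-11 1 14

Output[0,0]: The receptive field on the input at this output position is [9 4 13 / 1 13 6]. Elementwise product with the kernel and sum: 9·1 + 4·-1 + 13·-2 + 1·1 + 13·1.
Output[0,1]: The receptive field on the input at this output position is [13 1 3 / 6 10 7]. Elementwise product with the kernel and sum: 13·1 + 1·-1 + 3·-2 + 6·1 + 10·1.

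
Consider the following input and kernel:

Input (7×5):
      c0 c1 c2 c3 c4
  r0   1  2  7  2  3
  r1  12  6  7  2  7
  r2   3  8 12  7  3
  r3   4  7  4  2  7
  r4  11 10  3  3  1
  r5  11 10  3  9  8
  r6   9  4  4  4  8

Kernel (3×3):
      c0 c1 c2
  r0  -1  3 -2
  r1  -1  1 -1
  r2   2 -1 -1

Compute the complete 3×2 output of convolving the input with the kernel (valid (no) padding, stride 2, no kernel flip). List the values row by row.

-36 -5
5 -4
19 -2

Output[0,0]: The receptive field on the input at this output position is [1 2 7 / 12 6 7 / 3 8 12]. Elementwise product with the kernel and sum: 1·-1 + 2·3 + 7·-2 + 12·-1 + 6·1 + 7·-1 + 3·2 + 8·-1 + 12·-1.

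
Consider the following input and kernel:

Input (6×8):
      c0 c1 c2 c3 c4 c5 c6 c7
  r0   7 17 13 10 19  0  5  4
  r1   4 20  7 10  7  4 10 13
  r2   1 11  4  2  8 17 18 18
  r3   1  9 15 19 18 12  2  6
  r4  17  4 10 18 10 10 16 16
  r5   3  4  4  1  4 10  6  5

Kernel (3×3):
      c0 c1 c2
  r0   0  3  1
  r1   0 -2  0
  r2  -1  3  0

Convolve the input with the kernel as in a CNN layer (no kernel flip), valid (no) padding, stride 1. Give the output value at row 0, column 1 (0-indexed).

36

The receptive field on the input at this output position is [17 13 10 / 20 7 10 / 11 4 2]. Elementwise product with the kernel and sum: 13·3 + 10·1 + 7·-2 + 11·-1 + 4·3.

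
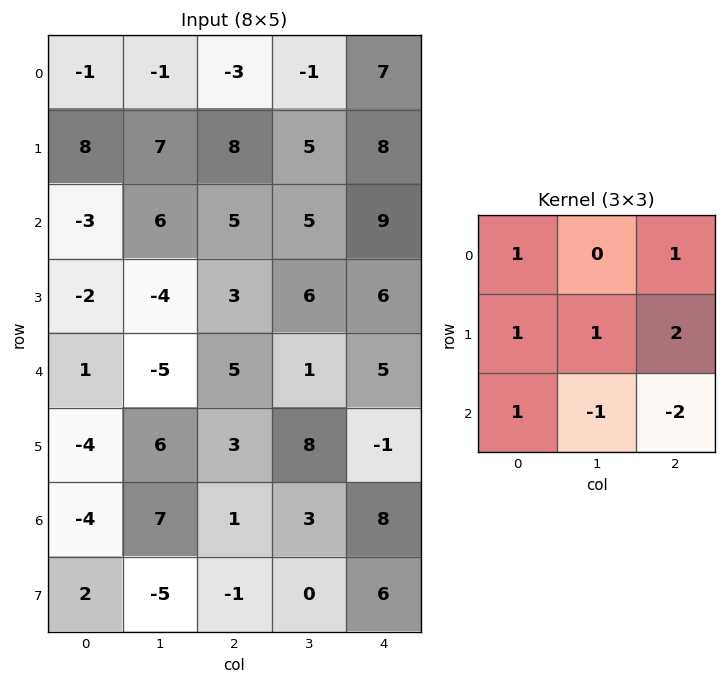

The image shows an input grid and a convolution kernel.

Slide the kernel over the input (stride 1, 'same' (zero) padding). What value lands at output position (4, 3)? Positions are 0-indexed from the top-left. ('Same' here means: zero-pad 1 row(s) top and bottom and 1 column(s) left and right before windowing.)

22

The receptive field on the zero-padded input at this output position is [3 6 6 / 5 1 5 / 3 8 -1]. Elementwise product with the kernel and sum: 3·1 + 6·1 + 5·1 + 1·1 + 5·2 + 3·1 + 8·-1 + -1·-2.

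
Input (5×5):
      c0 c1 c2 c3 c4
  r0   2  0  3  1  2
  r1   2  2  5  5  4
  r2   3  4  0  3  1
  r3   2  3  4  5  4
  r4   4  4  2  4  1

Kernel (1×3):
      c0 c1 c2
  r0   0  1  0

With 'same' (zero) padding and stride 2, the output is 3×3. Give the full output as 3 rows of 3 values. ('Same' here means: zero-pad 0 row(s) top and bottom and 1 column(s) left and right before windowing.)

Output[0,0]: The receptive field on the zero-padded input at this output position is [0 2 0]. Elementwise product with the kernel and sum: 2·1.
Output[0,1]: The receptive field on the zero-padded input at this output position is [0 3 1]. Elementwise product with the kernel and sum: 3·1.

2 3 2
3 0 1
4 2 1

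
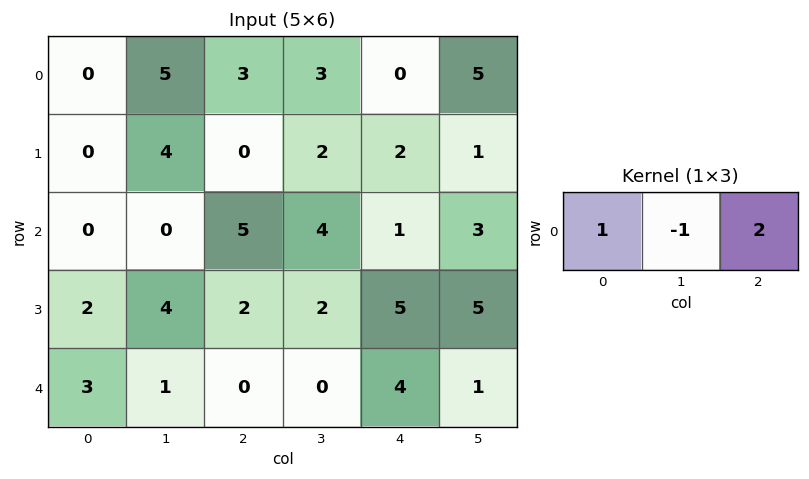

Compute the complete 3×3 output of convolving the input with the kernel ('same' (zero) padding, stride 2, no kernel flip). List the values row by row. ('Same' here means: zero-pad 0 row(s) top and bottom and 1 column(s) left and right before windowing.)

10 8 13
0 3 9
-1 1 -2

Output[0,0]: The receptive field on the zero-padded input at this output position is [0 0 5]. Elementwise product with the kernel and sum: 0·1 + 0·-1 + 5·2.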